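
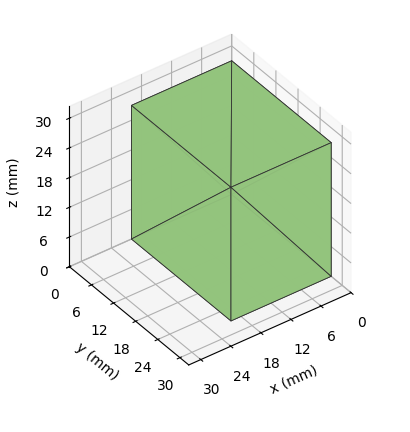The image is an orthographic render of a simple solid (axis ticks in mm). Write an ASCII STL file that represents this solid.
Reading the render: the shape is a rectangular box, roughly 20 × 27 mm footprint and 27 mm tall (dimensions read to the nearest mm from the axis ticks). For the STL, each face is triangulated and given an outward normal.

solid part
  facet normal 0.0000 0.0000 -1.0000
    outer loop
      vertex 20.0 27.0 0.0
      vertex 20.0 0.0 0.0
      vertex 0.0 0.0 0.0
    endloop
  endfacet
  facet normal 0.0000 0.0000 -1.0000
    outer loop
      vertex 0.0 27.0 0.0
      vertex 20.0 27.0 0.0
      vertex 0.0 0.0 0.0
    endloop
  endfacet
  facet normal 0.0000 0.0000 1.0000
    outer loop
      vertex 0.0 0.0 27.0
      vertex 20.0 0.0 27.0
      vertex 20.0 27.0 27.0
    endloop
  endfacet
  facet normal 0.0000 0.0000 1.0000
    outer loop
      vertex 0.0 0.0 27.0
      vertex 20.0 27.0 27.0
      vertex 0.0 27.0 27.0
    endloop
  endfacet
  facet normal 0.0000 -1.0000 0.0000
    outer loop
      vertex 0.0 0.0 0.0
      vertex 20.0 0.0 0.0
      vertex 20.0 0.0 27.0
    endloop
  endfacet
  facet normal 0.0000 -1.0000 0.0000
    outer loop
      vertex 0.0 0.0 0.0
      vertex 20.0 0.0 27.0
      vertex 0.0 0.0 27.0
    endloop
  endfacet
  facet normal 0.0000 1.0000 0.0000
    outer loop
      vertex 20.0 27.0 27.0
      vertex 20.0 27.0 0.0
      vertex 0.0 27.0 0.0
    endloop
  endfacet
  facet normal 0.0000 1.0000 0.0000
    outer loop
      vertex 0.0 27.0 27.0
      vertex 20.0 27.0 27.0
      vertex 0.0 27.0 0.0
    endloop
  endfacet
  facet normal -1.0000 0.0000 0.0000
    outer loop
      vertex 0.0 27.0 27.0
      vertex 0.0 27.0 0.0
      vertex 0.0 0.0 0.0
    endloop
  endfacet
  facet normal -1.0000 0.0000 0.0000
    outer loop
      vertex 0.0 0.0 27.0
      vertex 0.0 27.0 27.0
      vertex 0.0 0.0 0.0
    endloop
  endfacet
  facet normal 1.0000 0.0000 0.0000
    outer loop
      vertex 20.0 0.0 0.0
      vertex 20.0 27.0 0.0
      vertex 20.0 27.0 27.0
    endloop
  endfacet
  facet normal 1.0000 0.0000 0.0000
    outer loop
      vertex 20.0 0.0 0.0
      vertex 20.0 27.0 27.0
      vertex 20.0 0.0 27.0
    endloop
  endfacet
endsolid part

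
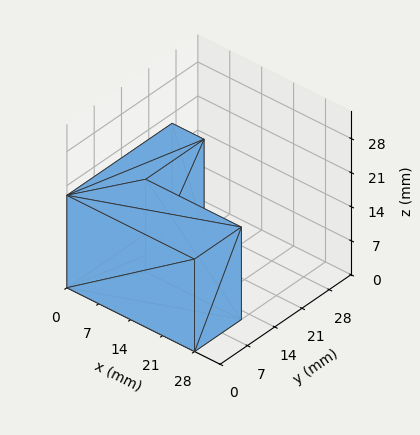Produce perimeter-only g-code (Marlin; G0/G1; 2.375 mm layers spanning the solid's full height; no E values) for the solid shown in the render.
Reading the render: the shape is an L-shaped prism: outer 28 × 27 mm, arm thicknesses ≈ 12 mm (horizontal) and 7 mm (vertical), extruded 19 mm in z (dimensions read to the nearest mm from the axis ticks). For the g-code, the solid's height is divided into equal slices at the stated Δz and each level perimeter traced with G1 moves after a G0 lift.

; perimeter-only toolpath
G21 ; units = mm
G90 ; absolute positioning
G28 ; home
; layer 1
G0 Z2.375
G0 X0.000 Y0.000
G1 X28.000 Y0.000
G1 X28.000 Y12.000
G1 X7.000 Y12.000
G1 X7.000 Y27.000
G1 X0.000 Y27.000
G1 X0.000 Y0.000
; layer 2
G0 Z4.750
G0 X0.000 Y0.000
G1 X28.000 Y0.000
G1 X28.000 Y12.000
G1 X7.000 Y12.000
G1 X7.000 Y27.000
G1 X0.000 Y27.000
G1 X0.000 Y0.000
; layer 3
G0 Z7.125
G0 X0.000 Y0.000
G1 X28.000 Y0.000
G1 X28.000 Y12.000
G1 X7.000 Y12.000
G1 X7.000 Y27.000
G1 X0.000 Y27.000
G1 X0.000 Y0.000
; layer 4
G0 Z9.500
G0 X0.000 Y0.000
G1 X28.000 Y0.000
G1 X28.000 Y12.000
G1 X7.000 Y12.000
G1 X7.000 Y27.000
G1 X0.000 Y27.000
G1 X0.000 Y0.000
; layer 5
G0 Z11.875
G0 X0.000 Y0.000
G1 X28.000 Y0.000
G1 X28.000 Y12.000
G1 X7.000 Y12.000
G1 X7.000 Y27.000
G1 X0.000 Y27.000
G1 X0.000 Y0.000
; layer 6
G0 Z14.250
G0 X0.000 Y0.000
G1 X28.000 Y0.000
G1 X28.000 Y12.000
G1 X7.000 Y12.000
G1 X7.000 Y27.000
G1 X0.000 Y27.000
G1 X0.000 Y0.000
; layer 7
G0 Z16.625
G0 X0.000 Y0.000
G1 X28.000 Y0.000
G1 X28.000 Y12.000
G1 X7.000 Y12.000
G1 X7.000 Y27.000
G1 X0.000 Y27.000
G1 X0.000 Y0.000
; layer 8
G0 Z19.000
G0 X0.000 Y0.000
G1 X28.000 Y0.000
G1 X28.000 Y12.000
G1 X7.000 Y12.000
G1 X7.000 Y27.000
G1 X0.000 Y27.000
G1 X0.000 Y0.000
M2 ; end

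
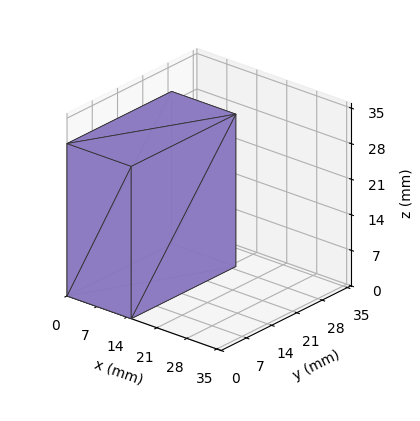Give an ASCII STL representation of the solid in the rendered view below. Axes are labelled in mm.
Reading the render: the shape is a rectangular box, roughly 15 × 29 mm footprint and 30 mm tall (dimensions read to the nearest mm from the axis ticks). For the STL, each face is triangulated and given an outward normal.

solid part
  facet normal 0.0000 0.0000 -1.0000
    outer loop
      vertex 15.0 29.0 0.0
      vertex 15.0 0.0 0.0
      vertex 0.0 0.0 0.0
    endloop
  endfacet
  facet normal 0.0000 0.0000 -1.0000
    outer loop
      vertex 0.0 29.0 0.0
      vertex 15.0 29.0 0.0
      vertex 0.0 0.0 0.0
    endloop
  endfacet
  facet normal 0.0000 0.0000 1.0000
    outer loop
      vertex 0.0 0.0 30.0
      vertex 15.0 0.0 30.0
      vertex 15.0 29.0 30.0
    endloop
  endfacet
  facet normal 0.0000 0.0000 1.0000
    outer loop
      vertex 0.0 0.0 30.0
      vertex 15.0 29.0 30.0
      vertex 0.0 29.0 30.0
    endloop
  endfacet
  facet normal 0.0000 -1.0000 0.0000
    outer loop
      vertex 0.0 0.0 0.0
      vertex 15.0 0.0 0.0
      vertex 15.0 0.0 30.0
    endloop
  endfacet
  facet normal 0.0000 -1.0000 0.0000
    outer loop
      vertex 0.0 0.0 0.0
      vertex 15.0 0.0 30.0
      vertex 0.0 0.0 30.0
    endloop
  endfacet
  facet normal 0.0000 1.0000 0.0000
    outer loop
      vertex 15.0 29.0 30.0
      vertex 15.0 29.0 0.0
      vertex 0.0 29.0 0.0
    endloop
  endfacet
  facet normal 0.0000 1.0000 0.0000
    outer loop
      vertex 0.0 29.0 30.0
      vertex 15.0 29.0 30.0
      vertex 0.0 29.0 0.0
    endloop
  endfacet
  facet normal -1.0000 0.0000 0.0000
    outer loop
      vertex 0.0 29.0 30.0
      vertex 0.0 29.0 0.0
      vertex 0.0 0.0 0.0
    endloop
  endfacet
  facet normal -1.0000 0.0000 0.0000
    outer loop
      vertex 0.0 0.0 30.0
      vertex 0.0 29.0 30.0
      vertex 0.0 0.0 0.0
    endloop
  endfacet
  facet normal 1.0000 0.0000 0.0000
    outer loop
      vertex 15.0 0.0 0.0
      vertex 15.0 29.0 0.0
      vertex 15.0 29.0 30.0
    endloop
  endfacet
  facet normal 1.0000 0.0000 0.0000
    outer loop
      vertex 15.0 0.0 0.0
      vertex 15.0 29.0 30.0
      vertex 15.0 0.0 30.0
    endloop
  endfacet
endsolid part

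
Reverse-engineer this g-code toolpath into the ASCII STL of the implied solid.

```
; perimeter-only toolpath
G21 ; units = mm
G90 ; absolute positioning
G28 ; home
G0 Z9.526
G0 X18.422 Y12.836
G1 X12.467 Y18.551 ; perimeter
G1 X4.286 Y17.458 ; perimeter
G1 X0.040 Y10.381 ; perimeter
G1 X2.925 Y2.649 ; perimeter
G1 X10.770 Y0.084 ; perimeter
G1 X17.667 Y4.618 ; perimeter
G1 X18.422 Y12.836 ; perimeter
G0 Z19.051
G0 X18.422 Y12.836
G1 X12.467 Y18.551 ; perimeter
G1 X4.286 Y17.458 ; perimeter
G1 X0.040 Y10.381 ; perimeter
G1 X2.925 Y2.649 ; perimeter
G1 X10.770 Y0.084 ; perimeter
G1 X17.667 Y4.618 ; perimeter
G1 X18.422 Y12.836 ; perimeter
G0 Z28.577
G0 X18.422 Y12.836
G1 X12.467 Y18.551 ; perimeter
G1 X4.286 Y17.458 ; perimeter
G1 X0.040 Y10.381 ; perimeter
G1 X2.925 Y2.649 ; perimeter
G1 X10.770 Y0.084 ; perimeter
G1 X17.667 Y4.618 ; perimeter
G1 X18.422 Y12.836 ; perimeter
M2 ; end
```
solid part
  facet normal 0.0000 0.0000 -1.0000
    outer loop
      vertex 4.286 17.458 0.000
      vertex 12.467 18.551 0.000
      vertex 18.422 12.836 0.000
    endloop
  endfacet
  facet normal 0.0000 0.0000 -1.0000
    outer loop
      vertex 0.040 10.381 0.000
      vertex 4.286 17.458 0.000
      vertex 18.422 12.836 0.000
    endloop
  endfacet
  facet normal 0.0000 0.0000 -1.0000
    outer loop
      vertex 2.925 2.649 0.000
      vertex 0.040 10.381 0.000
      vertex 18.422 12.836 0.000
    endloop
  endfacet
  facet normal 0.0000 0.0000 -1.0000
    outer loop
      vertex 10.770 0.084 0.000
      vertex 2.925 2.649 0.000
      vertex 18.422 12.836 0.000
    endloop
  endfacet
  facet normal 0.0000 0.0000 -1.0000
    outer loop
      vertex 17.667 4.618 0.000
      vertex 10.770 0.084 0.000
      vertex 18.422 12.836 0.000
    endloop
  endfacet
  facet normal 0.0000 0.0000 1.0000
    outer loop
      vertex 18.422 12.836 28.577
      vertex 12.467 18.551 28.577
      vertex 4.286 17.458 28.577
    endloop
  endfacet
  facet normal 0.0000 0.0000 1.0000
    outer loop
      vertex 18.422 12.836 28.577
      vertex 4.286 17.458 28.577
      vertex 0.040 10.381 28.577
    endloop
  endfacet
  facet normal 0.0000 0.0000 1.0000
    outer loop
      vertex 18.422 12.836 28.577
      vertex 0.040 10.381 28.577
      vertex 2.925 2.649 28.577
    endloop
  endfacet
  facet normal 0.0000 0.0000 1.0000
    outer loop
      vertex 18.422 12.836 28.577
      vertex 2.925 2.649 28.577
      vertex 10.770 0.084 28.577
    endloop
  endfacet
  facet normal 0.0000 0.0000 1.0000
    outer loop
      vertex 18.422 12.836 28.577
      vertex 10.770 0.084 28.577
      vertex 17.667 4.618 28.577
    endloop
  endfacet
  facet normal 0.6924 0.7215 0.0000
    outer loop
      vertex 18.422 12.836 0.000
      vertex 12.467 18.551 0.000
      vertex 12.467 18.551 28.577
    endloop
  endfacet
  facet normal 0.6924 0.7215 0.0000
    outer loop
      vertex 18.422 12.836 0.000
      vertex 12.467 18.551 28.577
      vertex 18.422 12.836 28.577
    endloop
  endfacet
  facet normal -0.1324 0.9912 0.0000
    outer loop
      vertex 12.467 18.551 0.000
      vertex 4.286 17.458 0.000
      vertex 4.286 17.458 28.577
    endloop
  endfacet
  facet normal -0.1324 0.9912 0.0000
    outer loop
      vertex 12.467 18.551 0.000
      vertex 4.286 17.458 28.577
      vertex 12.467 18.551 28.577
    endloop
  endfacet
  facet normal -0.8575 0.5145 0.0000
    outer loop
      vertex 4.286 17.458 0.000
      vertex 0.040 10.381 0.000
      vertex 0.040 10.381 28.577
    endloop
  endfacet
  facet normal -0.8575 0.5145 0.0000
    outer loop
      vertex 4.286 17.458 0.000
      vertex 0.040 10.381 28.577
      vertex 4.286 17.458 28.577
    endloop
  endfacet
  facet normal -0.9369 -0.3496 0.0000
    outer loop
      vertex 0.040 10.381 0.000
      vertex 2.925 2.649 0.000
      vertex 2.925 2.649 28.577
    endloop
  endfacet
  facet normal -0.9369 -0.3496 0.0000
    outer loop
      vertex 0.040 10.381 0.000
      vertex 2.925 2.649 28.577
      vertex 0.040 10.381 28.577
    endloop
  endfacet
  facet normal -0.3108 -0.9505 0.0000
    outer loop
      vertex 2.925 2.649 0.000
      vertex 10.770 0.084 0.000
      vertex 10.770 0.084 28.577
    endloop
  endfacet
  facet normal -0.3108 -0.9505 0.0000
    outer loop
      vertex 2.925 2.649 0.000
      vertex 10.770 0.084 28.577
      vertex 2.925 2.649 28.577
    endloop
  endfacet
  facet normal 0.5493 -0.8356 0.0000
    outer loop
      vertex 10.770 0.084 0.000
      vertex 17.667 4.618 0.000
      vertex 17.667 4.618 28.577
    endloop
  endfacet
  facet normal 0.5493 -0.8356 0.0000
    outer loop
      vertex 10.770 0.084 0.000
      vertex 17.667 4.618 28.577
      vertex 10.770 0.084 28.577
    endloop
  endfacet
  facet normal 0.9958 -0.0915 0.0000
    outer loop
      vertex 17.667 4.618 0.000
      vertex 18.422 12.836 0.000
      vertex 18.422 12.836 28.577
    endloop
  endfacet
  facet normal 0.9958 -0.0915 0.0000
    outer loop
      vertex 17.667 4.618 0.000
      vertex 18.422 12.836 28.577
      vertex 17.667 4.618 28.577
    endloop
  endfacet
endsolid part

The G0 Z moves step by Δz≈9.526 mm. Every layer's G1 loop is the same polygon, so the solid is a straight extrusion of it from z=0 to z≈28.6. Closing with flat bottom and top caps and triangulating gives 24 facets — a regular 7-sided prism (a cylinder approximated with 7 flat sides), circumscribed radius ≈ 9.51 mm, height ≈ 28.6 mm.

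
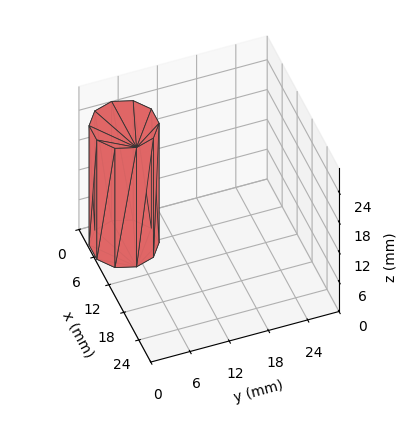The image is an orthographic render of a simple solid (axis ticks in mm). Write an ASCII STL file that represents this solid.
Reading the render: the shape is a regular 10-sided prism (a cylinder approximated with 10 flat sides), circumscribed radius ≈ 5 mm, height ≈ 24 mm (dimensions read to the nearest mm from the axis ticks). For the STL, each face is triangulated and given an outward normal.

solid part
  facet normal 0.0000 0.0000 -1.0000
    outer loop
      vertex 6.55 9.76 0.00
      vertex 9.05 7.94 0.00
      vertex 10.00 5.00 0.00
    endloop
  endfacet
  facet normal 0.0000 0.0000 -1.0000
    outer loop
      vertex 3.45 9.76 0.00
      vertex 6.55 9.76 0.00
      vertex 10.00 5.00 0.00
    endloop
  endfacet
  facet normal 0.0000 0.0000 -1.0000
    outer loop
      vertex 0.95 7.94 0.00
      vertex 3.45 9.76 0.00
      vertex 10.00 5.00 0.00
    endloop
  endfacet
  facet normal 0.0000 0.0000 -1.0000
    outer loop
      vertex 0.00 5.00 0.00
      vertex 0.95 7.94 0.00
      vertex 10.00 5.00 0.00
    endloop
  endfacet
  facet normal 0.0000 0.0000 -1.0000
    outer loop
      vertex 0.95 2.06 0.00
      vertex 0.00 5.00 0.00
      vertex 10.00 5.00 0.00
    endloop
  endfacet
  facet normal 0.0000 0.0000 -1.0000
    outer loop
      vertex 3.45 0.24 0.00
      vertex 0.95 2.06 0.00
      vertex 10.00 5.00 0.00
    endloop
  endfacet
  facet normal 0.0000 0.0000 -1.0000
    outer loop
      vertex 6.55 0.24 0.00
      vertex 3.45 0.24 0.00
      vertex 10.00 5.00 0.00
    endloop
  endfacet
  facet normal 0.0000 0.0000 -1.0000
    outer loop
      vertex 9.05 2.06 0.00
      vertex 6.55 0.24 0.00
      vertex 10.00 5.00 0.00
    endloop
  endfacet
  facet normal 0.0000 0.0000 1.0000
    outer loop
      vertex 10.00 5.00 24.00
      vertex 9.05 7.94 24.00
      vertex 6.55 9.76 24.00
    endloop
  endfacet
  facet normal 0.0000 0.0000 1.0000
    outer loop
      vertex 10.00 5.00 24.00
      vertex 6.55 9.76 24.00
      vertex 3.45 9.76 24.00
    endloop
  endfacet
  facet normal 0.0000 0.0000 1.0000
    outer loop
      vertex 10.00 5.00 24.00
      vertex 3.45 9.76 24.00
      vertex 0.95 7.94 24.00
    endloop
  endfacet
  facet normal 0.0000 0.0000 1.0000
    outer loop
      vertex 10.00 5.00 24.00
      vertex 0.95 7.94 24.00
      vertex 0.00 5.00 24.00
    endloop
  endfacet
  facet normal 0.0000 0.0000 1.0000
    outer loop
      vertex 10.00 5.00 24.00
      vertex 0.00 5.00 24.00
      vertex 0.95 2.06 24.00
    endloop
  endfacet
  facet normal 0.0000 0.0000 1.0000
    outer loop
      vertex 10.00 5.00 24.00
      vertex 0.95 2.06 24.00
      vertex 3.45 0.24 24.00
    endloop
  endfacet
  facet normal 0.0000 0.0000 1.0000
    outer loop
      vertex 10.00 5.00 24.00
      vertex 3.45 0.24 24.00
      vertex 6.55 0.24 24.00
    endloop
  endfacet
  facet normal 0.0000 0.0000 1.0000
    outer loop
      vertex 10.00 5.00 24.00
      vertex 6.55 0.24 24.00
      vertex 9.05 2.06 24.00
    endloop
  endfacet
  facet normal 0.9516 0.3075 0.0000
    outer loop
      vertex 10.00 5.00 0.00
      vertex 9.05 7.94 0.00
      vertex 9.05 7.94 24.00
    endloop
  endfacet
  facet normal 0.9516 0.3075 0.0000
    outer loop
      vertex 10.00 5.00 0.00
      vertex 9.05 7.94 24.00
      vertex 10.00 5.00 24.00
    endloop
  endfacet
  facet normal 0.5886 0.8085 0.0000
    outer loop
      vertex 9.05 7.94 0.00
      vertex 6.55 9.76 0.00
      vertex 6.55 9.76 24.00
    endloop
  endfacet
  facet normal 0.5886 0.8085 0.0000
    outer loop
      vertex 9.05 7.94 0.00
      vertex 6.55 9.76 24.00
      vertex 9.05 7.94 24.00
    endloop
  endfacet
  facet normal 0.0000 1.0000 0.0000
    outer loop
      vertex 6.55 9.76 0.00
      vertex 3.45 9.76 0.00
      vertex 3.45 9.76 24.00
    endloop
  endfacet
  facet normal 0.0000 1.0000 0.0000
    outer loop
      vertex 6.55 9.76 0.00
      vertex 3.45 9.76 24.00
      vertex 6.55 9.76 24.00
    endloop
  endfacet
  facet normal -0.5886 0.8085 0.0000
    outer loop
      vertex 3.45 9.76 0.00
      vertex 0.95 7.94 0.00
      vertex 0.95 7.94 24.00
    endloop
  endfacet
  facet normal -0.5886 0.8085 0.0000
    outer loop
      vertex 3.45 9.76 0.00
      vertex 0.95 7.94 24.00
      vertex 3.45 9.76 24.00
    endloop
  endfacet
  facet normal -0.9516 0.3075 0.0000
    outer loop
      vertex 0.95 7.94 0.00
      vertex 0.00 5.00 0.00
      vertex 0.00 5.00 24.00
    endloop
  endfacet
  facet normal -0.9516 0.3075 0.0000
    outer loop
      vertex 0.95 7.94 0.00
      vertex 0.00 5.00 24.00
      vertex 0.95 7.94 24.00
    endloop
  endfacet
  facet normal -0.9516 -0.3075 0.0000
    outer loop
      vertex 0.00 5.00 0.00
      vertex 0.95 2.06 0.00
      vertex 0.95 2.06 24.00
    endloop
  endfacet
  facet normal -0.9516 -0.3075 0.0000
    outer loop
      vertex 0.00 5.00 0.00
      vertex 0.95 2.06 24.00
      vertex 0.00 5.00 24.00
    endloop
  endfacet
  facet normal -0.5886 -0.8085 0.0000
    outer loop
      vertex 0.95 2.06 0.00
      vertex 3.45 0.24 0.00
      vertex 3.45 0.24 24.00
    endloop
  endfacet
  facet normal -0.5886 -0.8085 0.0000
    outer loop
      vertex 0.95 2.06 0.00
      vertex 3.45 0.24 24.00
      vertex 0.95 2.06 24.00
    endloop
  endfacet
  facet normal 0.0000 -1.0000 0.0000
    outer loop
      vertex 3.45 0.24 0.00
      vertex 6.55 0.24 0.00
      vertex 6.55 0.24 24.00
    endloop
  endfacet
  facet normal 0.0000 -1.0000 0.0000
    outer loop
      vertex 3.45 0.24 0.00
      vertex 6.55 0.24 24.00
      vertex 3.45 0.24 24.00
    endloop
  endfacet
  facet normal 0.5886 -0.8085 0.0000
    outer loop
      vertex 6.55 0.24 0.00
      vertex 9.05 2.06 0.00
      vertex 9.05 2.06 24.00
    endloop
  endfacet
  facet normal 0.5886 -0.8085 0.0000
    outer loop
      vertex 6.55 0.24 0.00
      vertex 9.05 2.06 24.00
      vertex 6.55 0.24 24.00
    endloop
  endfacet
  facet normal 0.9516 -0.3075 0.0000
    outer loop
      vertex 9.05 2.06 0.00
      vertex 10.00 5.00 0.00
      vertex 10.00 5.00 24.00
    endloop
  endfacet
  facet normal 0.9516 -0.3075 0.0000
    outer loop
      vertex 9.05 2.06 0.00
      vertex 10.00 5.00 24.00
      vertex 9.05 2.06 24.00
    endloop
  endfacet
endsolid part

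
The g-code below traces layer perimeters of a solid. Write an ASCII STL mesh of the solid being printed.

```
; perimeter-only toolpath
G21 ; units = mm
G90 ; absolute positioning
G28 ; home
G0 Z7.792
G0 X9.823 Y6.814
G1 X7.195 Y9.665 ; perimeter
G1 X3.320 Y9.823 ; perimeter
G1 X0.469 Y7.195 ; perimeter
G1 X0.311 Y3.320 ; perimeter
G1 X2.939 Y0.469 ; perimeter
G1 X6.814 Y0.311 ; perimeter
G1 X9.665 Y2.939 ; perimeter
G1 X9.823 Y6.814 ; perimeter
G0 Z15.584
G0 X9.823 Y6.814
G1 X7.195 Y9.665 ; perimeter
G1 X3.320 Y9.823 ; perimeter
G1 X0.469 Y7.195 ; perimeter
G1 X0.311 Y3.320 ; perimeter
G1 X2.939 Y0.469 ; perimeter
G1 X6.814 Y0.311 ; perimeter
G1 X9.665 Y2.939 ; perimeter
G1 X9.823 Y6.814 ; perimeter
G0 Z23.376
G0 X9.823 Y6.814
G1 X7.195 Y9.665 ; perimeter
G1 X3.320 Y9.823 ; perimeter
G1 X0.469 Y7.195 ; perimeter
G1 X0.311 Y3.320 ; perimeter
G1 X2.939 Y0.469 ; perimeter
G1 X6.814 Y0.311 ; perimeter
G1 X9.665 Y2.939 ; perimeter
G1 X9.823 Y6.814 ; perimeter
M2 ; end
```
solid part
  facet normal 0.0000 0.0000 -1.0000
    outer loop
      vertex 3.320 9.823 0.000
      vertex 7.195 9.665 0.000
      vertex 9.823 6.814 0.000
    endloop
  endfacet
  facet normal 0.0000 0.0000 -1.0000
    outer loop
      vertex 0.469 7.195 0.000
      vertex 3.320 9.823 0.000
      vertex 9.823 6.814 0.000
    endloop
  endfacet
  facet normal 0.0000 0.0000 -1.0000
    outer loop
      vertex 0.311 3.320 0.000
      vertex 0.469 7.195 0.000
      vertex 9.823 6.814 0.000
    endloop
  endfacet
  facet normal 0.0000 0.0000 -1.0000
    outer loop
      vertex 2.939 0.469 0.000
      vertex 0.311 3.320 0.000
      vertex 9.823 6.814 0.000
    endloop
  endfacet
  facet normal 0.0000 0.0000 -1.0000
    outer loop
      vertex 6.814 0.311 0.000
      vertex 2.939 0.469 0.000
      vertex 9.823 6.814 0.000
    endloop
  endfacet
  facet normal 0.0000 0.0000 -1.0000
    outer loop
      vertex 9.665 2.939 0.000
      vertex 6.814 0.311 0.000
      vertex 9.823 6.814 0.000
    endloop
  endfacet
  facet normal 0.0000 0.0000 1.0000
    outer loop
      vertex 9.823 6.814 23.376
      vertex 7.195 9.665 23.376
      vertex 3.320 9.823 23.376
    endloop
  endfacet
  facet normal 0.0000 0.0000 1.0000
    outer loop
      vertex 9.823 6.814 23.376
      vertex 3.320 9.823 23.376
      vertex 0.469 7.195 23.376
    endloop
  endfacet
  facet normal 0.0000 0.0000 1.0000
    outer loop
      vertex 9.823 6.814 23.376
      vertex 0.469 7.195 23.376
      vertex 0.311 3.320 23.376
    endloop
  endfacet
  facet normal 0.0000 0.0000 1.0000
    outer loop
      vertex 9.823 6.814 23.376
      vertex 0.311 3.320 23.376
      vertex 2.939 0.469 23.376
    endloop
  endfacet
  facet normal 0.0000 0.0000 1.0000
    outer loop
      vertex 9.823 6.814 23.376
      vertex 2.939 0.469 23.376
      vertex 6.814 0.311 23.376
    endloop
  endfacet
  facet normal 0.0000 0.0000 1.0000
    outer loop
      vertex 9.823 6.814 23.376
      vertex 6.814 0.311 23.376
      vertex 9.665 2.939 23.376
    endloop
  endfacet
  facet normal 0.7353 0.6778 0.0000
    outer loop
      vertex 9.823 6.814 0.000
      vertex 7.195 9.665 0.000
      vertex 7.195 9.665 23.376
    endloop
  endfacet
  facet normal 0.7353 0.6778 0.0000
    outer loop
      vertex 9.823 6.814 0.000
      vertex 7.195 9.665 23.376
      vertex 9.823 6.814 23.376
    endloop
  endfacet
  facet normal 0.0407 0.9992 0.0000
    outer loop
      vertex 7.195 9.665 0.000
      vertex 3.320 9.823 0.000
      vertex 3.320 9.823 23.376
    endloop
  endfacet
  facet normal 0.0407 0.9992 0.0000
    outer loop
      vertex 7.195 9.665 0.000
      vertex 3.320 9.823 23.376
      vertex 7.195 9.665 23.376
    endloop
  endfacet
  facet normal -0.6778 0.7353 0.0000
    outer loop
      vertex 3.320 9.823 0.000
      vertex 0.469 7.195 0.000
      vertex 0.469 7.195 23.376
    endloop
  endfacet
  facet normal -0.6778 0.7353 0.0000
    outer loop
      vertex 3.320 9.823 0.000
      vertex 0.469 7.195 23.376
      vertex 3.320 9.823 23.376
    endloop
  endfacet
  facet normal -0.9992 0.0407 0.0000
    outer loop
      vertex 0.469 7.195 0.000
      vertex 0.311 3.320 0.000
      vertex 0.311 3.320 23.376
    endloop
  endfacet
  facet normal -0.9992 0.0407 0.0000
    outer loop
      vertex 0.469 7.195 0.000
      vertex 0.311 3.320 23.376
      vertex 0.469 7.195 23.376
    endloop
  endfacet
  facet normal -0.7353 -0.6778 0.0000
    outer loop
      vertex 0.311 3.320 0.000
      vertex 2.939 0.469 0.000
      vertex 2.939 0.469 23.376
    endloop
  endfacet
  facet normal -0.7353 -0.6778 0.0000
    outer loop
      vertex 0.311 3.320 0.000
      vertex 2.939 0.469 23.376
      vertex 0.311 3.320 23.376
    endloop
  endfacet
  facet normal -0.0407 -0.9992 0.0000
    outer loop
      vertex 2.939 0.469 0.000
      vertex 6.814 0.311 0.000
      vertex 6.814 0.311 23.376
    endloop
  endfacet
  facet normal -0.0407 -0.9992 0.0000
    outer loop
      vertex 2.939 0.469 0.000
      vertex 6.814 0.311 23.376
      vertex 2.939 0.469 23.376
    endloop
  endfacet
  facet normal 0.6778 -0.7353 0.0000
    outer loop
      vertex 6.814 0.311 0.000
      vertex 9.665 2.939 0.000
      vertex 9.665 2.939 23.376
    endloop
  endfacet
  facet normal 0.6778 -0.7353 0.0000
    outer loop
      vertex 6.814 0.311 0.000
      vertex 9.665 2.939 23.376
      vertex 6.814 0.311 23.376
    endloop
  endfacet
  facet normal 0.9992 -0.0407 0.0000
    outer loop
      vertex 9.665 2.939 0.000
      vertex 9.823 6.814 0.000
      vertex 9.823 6.814 23.376
    endloop
  endfacet
  facet normal 0.9992 -0.0407 0.0000
    outer loop
      vertex 9.665 2.939 0.000
      vertex 9.823 6.814 23.376
      vertex 9.665 2.939 23.376
    endloop
  endfacet
endsolid part

The G0 Z moves step by Δz≈7.792 mm. Every layer's G1 loop is the same polygon, so the solid is a straight extrusion of it from z=0 to z≈23.4. Closing with flat bottom and top caps and triangulating gives 28 facets — a regular 8-sided prism (a cylinder approximated with 8 flat sides), circumscribed radius ≈ 5.07 mm, height ≈ 23.4 mm.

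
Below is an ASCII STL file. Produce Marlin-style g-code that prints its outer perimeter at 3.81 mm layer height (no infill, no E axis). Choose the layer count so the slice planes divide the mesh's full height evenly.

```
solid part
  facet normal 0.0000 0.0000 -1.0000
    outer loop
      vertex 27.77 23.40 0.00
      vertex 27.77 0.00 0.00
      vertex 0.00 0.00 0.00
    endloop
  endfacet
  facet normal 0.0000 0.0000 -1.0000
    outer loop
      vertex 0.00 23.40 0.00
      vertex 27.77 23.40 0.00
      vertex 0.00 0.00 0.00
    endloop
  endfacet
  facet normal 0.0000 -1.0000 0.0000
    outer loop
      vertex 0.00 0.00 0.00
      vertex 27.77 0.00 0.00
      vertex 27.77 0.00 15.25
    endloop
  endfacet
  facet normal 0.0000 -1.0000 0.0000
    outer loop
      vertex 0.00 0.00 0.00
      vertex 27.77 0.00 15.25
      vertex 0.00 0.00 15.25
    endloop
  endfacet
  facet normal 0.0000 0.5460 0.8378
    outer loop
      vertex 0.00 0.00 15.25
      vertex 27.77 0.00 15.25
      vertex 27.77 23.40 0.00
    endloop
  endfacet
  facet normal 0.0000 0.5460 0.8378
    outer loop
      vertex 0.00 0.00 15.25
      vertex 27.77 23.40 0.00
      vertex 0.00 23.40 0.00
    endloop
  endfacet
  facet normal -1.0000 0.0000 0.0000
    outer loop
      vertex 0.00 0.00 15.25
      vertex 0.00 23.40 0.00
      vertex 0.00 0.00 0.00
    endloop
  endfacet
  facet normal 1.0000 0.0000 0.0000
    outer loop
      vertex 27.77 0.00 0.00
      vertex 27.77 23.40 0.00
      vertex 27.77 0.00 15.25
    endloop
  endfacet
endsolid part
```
; perimeter-only toolpath
G21 ; units = mm
G90 ; absolute positioning
G28 ; home
; layer 1
G0 Z3.81
G0 X0.00 Y0.00
G1 X27.77 Y0.00
G1 X27.77 Y17.55
G1 X0.00 Y17.55
G1 X0.00 Y0.00
; layer 2
G0 Z7.62
G0 X0.00 Y0.00
G1 X27.77 Y0.00
G1 X27.77 Y11.70
G1 X0.00 Y11.70
G1 X0.00 Y0.00
; layer 3
G0 Z11.44
G0 X0.00 Y0.00
G1 X27.77 Y0.00
G1 X27.77 Y5.85
G1 X0.00 Y5.85
G1 X0.00 Y0.00
M2 ; end

The solid is a wedge (ramp): 27.8 × 23.4 mm base, rising to 15.2 mm along the y=0 edge and sloping linearly to z=0 at y=23.4. Slicing at Δz = 3.81 mm — 4 equal slices spanning the solid's height, so layer i sits at z = i·h/4 — gives 3 non-empty perimeters. Each is a 4-segment closed polygon; G0 lifts to the layer z and rapids to the start vertex, then G1 traces the edges. The cross-section shrinks linearly with z (the slice at the apex is degenerate and omitted).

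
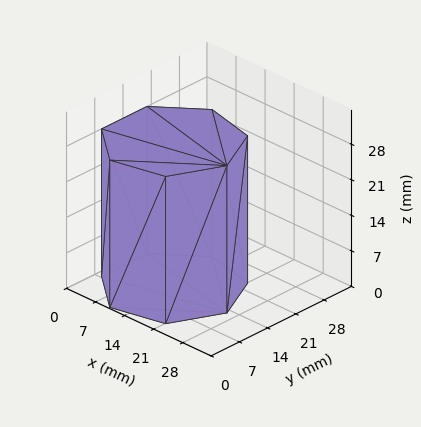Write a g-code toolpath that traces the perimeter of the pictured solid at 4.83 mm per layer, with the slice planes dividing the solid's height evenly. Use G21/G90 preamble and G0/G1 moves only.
Reading the render: the shape is a regular 7-sided prism (a cylinder approximated with 7 flat sides), circumscribed radius ≈ 13 mm, height ≈ 29 mm (dimensions read to the nearest mm from the axis ticks). For the g-code, the solid's height is divided into equal slices at the stated Δz and each level perimeter traced with G1 moves after a G0 lift.

; perimeter-only toolpath
G21 ; units = mm
G90 ; absolute positioning
G28 ; home
; layer 1
G0 Z4.83
G0 X26.00 Y13.00
G1 X21.11 Y23.16
G1 X10.11 Y25.67
G1 X1.29 Y18.64
G1 X1.29 Y7.36
G1 X10.11 Y0.33
G1 X21.11 Y2.84
G1 X26.00 Y13.00
; layer 2
G0 Z9.67
G0 X26.00 Y13.00
G1 X21.11 Y23.16
G1 X10.11 Y25.67
G1 X1.29 Y18.64
G1 X1.29 Y7.36
G1 X10.11 Y0.33
G1 X21.11 Y2.84
G1 X26.00 Y13.00
; layer 3
G0 Z14.50
G0 X26.00 Y13.00
G1 X21.11 Y23.16
G1 X10.11 Y25.67
G1 X1.29 Y18.64
G1 X1.29 Y7.36
G1 X10.11 Y0.33
G1 X21.11 Y2.84
G1 X26.00 Y13.00
; layer 4
G0 Z19.33
G0 X26.00 Y13.00
G1 X21.11 Y23.16
G1 X10.11 Y25.67
G1 X1.29 Y18.64
G1 X1.29 Y7.36
G1 X10.11 Y0.33
G1 X21.11 Y2.84
G1 X26.00 Y13.00
; layer 5
G0 Z24.17
G0 X26.00 Y13.00
G1 X21.11 Y23.16
G1 X10.11 Y25.67
G1 X1.29 Y18.64
G1 X1.29 Y7.36
G1 X10.11 Y0.33
G1 X21.11 Y2.84
G1 X26.00 Y13.00
; layer 6
G0 Z29.00
G0 X26.00 Y13.00
G1 X21.11 Y23.16
G1 X10.11 Y25.67
G1 X1.29 Y18.64
G1 X1.29 Y7.36
G1 X10.11 Y0.33
G1 X21.11 Y2.84
G1 X26.00 Y13.00
M2 ; end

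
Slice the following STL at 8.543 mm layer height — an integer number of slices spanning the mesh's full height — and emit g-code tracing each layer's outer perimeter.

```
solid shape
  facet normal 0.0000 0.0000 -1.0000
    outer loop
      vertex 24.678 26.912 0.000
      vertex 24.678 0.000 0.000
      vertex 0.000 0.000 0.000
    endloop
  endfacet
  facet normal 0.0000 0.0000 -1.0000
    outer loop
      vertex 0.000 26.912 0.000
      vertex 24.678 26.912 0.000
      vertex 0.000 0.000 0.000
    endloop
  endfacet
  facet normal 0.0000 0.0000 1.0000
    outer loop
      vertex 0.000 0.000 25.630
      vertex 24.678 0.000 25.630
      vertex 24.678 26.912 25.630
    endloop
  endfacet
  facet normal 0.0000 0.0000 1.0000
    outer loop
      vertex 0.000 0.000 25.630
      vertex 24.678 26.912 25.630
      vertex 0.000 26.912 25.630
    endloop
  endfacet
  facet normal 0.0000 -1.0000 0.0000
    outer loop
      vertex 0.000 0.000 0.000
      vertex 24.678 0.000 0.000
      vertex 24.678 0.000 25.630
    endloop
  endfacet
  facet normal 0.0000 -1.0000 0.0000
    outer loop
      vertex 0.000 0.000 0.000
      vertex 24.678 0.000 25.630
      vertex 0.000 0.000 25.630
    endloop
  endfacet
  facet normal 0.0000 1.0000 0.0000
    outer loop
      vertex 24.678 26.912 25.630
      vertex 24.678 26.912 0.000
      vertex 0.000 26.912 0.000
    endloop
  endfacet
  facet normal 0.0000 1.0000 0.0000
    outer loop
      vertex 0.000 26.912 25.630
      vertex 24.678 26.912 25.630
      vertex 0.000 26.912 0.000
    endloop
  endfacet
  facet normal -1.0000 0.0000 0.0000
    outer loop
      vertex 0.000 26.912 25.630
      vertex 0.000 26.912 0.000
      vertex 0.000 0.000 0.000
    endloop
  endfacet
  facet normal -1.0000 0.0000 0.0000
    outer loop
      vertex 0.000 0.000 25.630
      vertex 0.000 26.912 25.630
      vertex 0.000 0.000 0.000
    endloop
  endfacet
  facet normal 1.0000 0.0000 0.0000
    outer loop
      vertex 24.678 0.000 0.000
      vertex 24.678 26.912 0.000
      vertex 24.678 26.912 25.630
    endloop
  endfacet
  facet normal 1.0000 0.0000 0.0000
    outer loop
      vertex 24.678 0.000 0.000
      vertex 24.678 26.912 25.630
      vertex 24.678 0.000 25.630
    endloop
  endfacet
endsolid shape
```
; perimeter-only toolpath
G21 ; units = mm
G90 ; absolute positioning
G28 ; home
; layer 1
G0 Z8.543
G0 X0.000 Y0.000
G1 X24.678 Y0.000
G1 X24.678 Y26.912
G1 X0.000 Y26.912
G1 X0.000 Y0.000
; layer 2
G0 Z17.087
G0 X0.000 Y0.000
G1 X24.678 Y0.000
G1 X24.678 Y26.912
G1 X0.000 Y26.912
G1 X0.000 Y0.000
; layer 3
G0 Z25.630
G0 X0.000 Y0.000
G1 X24.678 Y0.000
G1 X24.678 Y26.912
G1 X0.000 Y26.912
G1 X0.000 Y0.000
M2 ; end

The solid is a rectangular box, roughly 24.7 × 26.9 mm footprint and 25.6 mm tall. Slicing at Δz = 8.543 mm — 3 equal slices spanning the solid's height, so layer i sits at z = i·h/3 — gives 3 non-empty perimeters. Each is a 4-segment closed polygon; G0 lifts to the layer z and rapids to the start vertex, then G1 traces the edges.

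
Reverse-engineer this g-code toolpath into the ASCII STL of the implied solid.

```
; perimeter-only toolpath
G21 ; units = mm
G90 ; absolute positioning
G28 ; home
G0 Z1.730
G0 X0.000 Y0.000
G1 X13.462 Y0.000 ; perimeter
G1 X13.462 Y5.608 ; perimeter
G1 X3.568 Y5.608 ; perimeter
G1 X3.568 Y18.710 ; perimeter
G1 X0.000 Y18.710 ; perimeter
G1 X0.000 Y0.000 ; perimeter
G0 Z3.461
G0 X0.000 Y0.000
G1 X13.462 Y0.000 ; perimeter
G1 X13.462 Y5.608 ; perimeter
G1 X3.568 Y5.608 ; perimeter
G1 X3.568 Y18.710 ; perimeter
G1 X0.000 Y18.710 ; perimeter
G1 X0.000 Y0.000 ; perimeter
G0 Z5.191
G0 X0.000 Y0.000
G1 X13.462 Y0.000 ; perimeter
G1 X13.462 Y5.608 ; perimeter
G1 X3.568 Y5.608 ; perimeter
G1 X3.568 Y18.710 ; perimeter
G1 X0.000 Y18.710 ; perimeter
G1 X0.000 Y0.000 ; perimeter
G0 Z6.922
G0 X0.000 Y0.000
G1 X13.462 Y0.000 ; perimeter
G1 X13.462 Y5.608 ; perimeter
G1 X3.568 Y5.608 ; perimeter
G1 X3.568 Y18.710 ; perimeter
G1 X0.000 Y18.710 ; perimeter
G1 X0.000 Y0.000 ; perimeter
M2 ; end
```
solid part
  facet normal 0.0000 0.0000 -1.0000
    outer loop
      vertex 13.462 5.608 0.000
      vertex 13.462 0.000 0.000
      vertex 0.000 0.000 0.000
    endloop
  endfacet
  facet normal 0.0000 0.0000 -1.0000
    outer loop
      vertex 3.568 5.608 0.000
      vertex 13.462 5.608 0.000
      vertex 0.000 0.000 0.000
    endloop
  endfacet
  facet normal 0.0000 0.0000 -1.0000
    outer loop
      vertex 3.568 18.710 0.000
      vertex 3.568 5.608 0.000
      vertex 0.000 0.000 0.000
    endloop
  endfacet
  facet normal 0.0000 0.0000 -1.0000
    outer loop
      vertex 0.000 18.710 0.000
      vertex 3.568 18.710 0.000
      vertex 0.000 0.000 0.000
    endloop
  endfacet
  facet normal 0.0000 0.0000 1.0000
    outer loop
      vertex 0.000 0.000 6.922
      vertex 13.462 0.000 6.922
      vertex 13.462 5.608 6.922
    endloop
  endfacet
  facet normal 0.0000 0.0000 1.0000
    outer loop
      vertex 0.000 0.000 6.922
      vertex 13.462 5.608 6.922
      vertex 3.568 5.608 6.922
    endloop
  endfacet
  facet normal 0.0000 0.0000 1.0000
    outer loop
      vertex 0.000 0.000 6.922
      vertex 3.568 5.608 6.922
      vertex 3.568 18.710 6.922
    endloop
  endfacet
  facet normal 0.0000 0.0000 1.0000
    outer loop
      vertex 0.000 0.000 6.922
      vertex 3.568 18.710 6.922
      vertex 0.000 18.710 6.922
    endloop
  endfacet
  facet normal 0.0000 -1.0000 0.0000
    outer loop
      vertex 0.000 0.000 0.000
      vertex 13.462 0.000 0.000
      vertex 13.462 0.000 6.922
    endloop
  endfacet
  facet normal 0.0000 -1.0000 0.0000
    outer loop
      vertex 0.000 0.000 0.000
      vertex 13.462 0.000 6.922
      vertex 0.000 0.000 6.922
    endloop
  endfacet
  facet normal 1.0000 0.0000 0.0000
    outer loop
      vertex 13.462 0.000 0.000
      vertex 13.462 5.608 0.000
      vertex 13.462 5.608 6.922
    endloop
  endfacet
  facet normal 1.0000 0.0000 0.0000
    outer loop
      vertex 13.462 0.000 0.000
      vertex 13.462 5.608 6.922
      vertex 13.462 0.000 6.922
    endloop
  endfacet
  facet normal 0.0000 1.0000 0.0000
    outer loop
      vertex 13.462 5.608 0.000
      vertex 3.568 5.608 0.000
      vertex 3.568 5.608 6.922
    endloop
  endfacet
  facet normal 0.0000 1.0000 0.0000
    outer loop
      vertex 13.462 5.608 0.000
      vertex 3.568 5.608 6.922
      vertex 13.462 5.608 6.922
    endloop
  endfacet
  facet normal 1.0000 0.0000 0.0000
    outer loop
      vertex 3.568 5.608 0.000
      vertex 3.568 18.710 0.000
      vertex 3.568 18.710 6.922
    endloop
  endfacet
  facet normal 1.0000 0.0000 0.0000
    outer loop
      vertex 3.568 5.608 0.000
      vertex 3.568 18.710 6.922
      vertex 3.568 5.608 6.922
    endloop
  endfacet
  facet normal 0.0000 1.0000 0.0000
    outer loop
      vertex 3.568 18.710 0.000
      vertex 0.000 18.710 0.000
      vertex 0.000 18.710 6.922
    endloop
  endfacet
  facet normal 0.0000 1.0000 0.0000
    outer loop
      vertex 3.568 18.710 0.000
      vertex 0.000 18.710 6.922
      vertex 3.568 18.710 6.922
    endloop
  endfacet
  facet normal -1.0000 0.0000 0.0000
    outer loop
      vertex 0.000 18.710 0.000
      vertex 0.000 0.000 0.000
      vertex 0.000 0.000 6.922
    endloop
  endfacet
  facet normal -1.0000 0.0000 0.0000
    outer loop
      vertex 0.000 18.710 0.000
      vertex 0.000 0.000 6.922
      vertex 0.000 18.710 6.922
    endloop
  endfacet
endsolid part

The G0 Z moves step by Δz≈1.730 mm. Every layer's G1 loop is the same polygon, so the solid is a straight extrusion of it from z=0 to z≈6.92. Closing with flat bottom and top caps and triangulating gives 20 facets — an L-shaped prism: outer 13.5 × 18.7 mm, arm thicknesses ≈ 5.61 mm (horizontal) and 3.57 mm (vertical), extruded 6.92 mm in z.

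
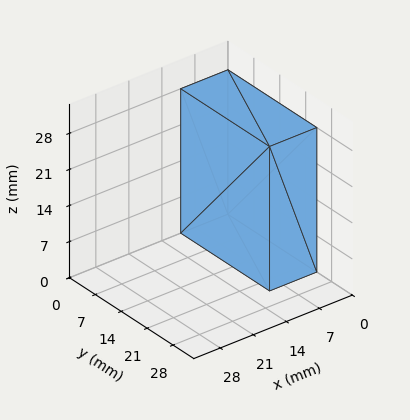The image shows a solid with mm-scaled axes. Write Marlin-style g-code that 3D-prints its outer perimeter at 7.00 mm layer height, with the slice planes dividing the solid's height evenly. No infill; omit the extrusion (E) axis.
Reading the render: the shape is a rectangular box, roughly 10 × 24 mm footprint and 28 mm tall (dimensions read to the nearest mm from the axis ticks). For the g-code, the solid's height is divided into equal slices at the stated Δz and each level perimeter traced with G1 moves after a G0 lift.

; perimeter-only toolpath
G21 ; units = mm
G90 ; absolute positioning
G28 ; home
; layer 1
G0 Z7.00
G0 X0.00 Y0.00
G1 X10.00 Y0.00
G1 X10.00 Y24.00
G1 X0.00 Y24.00
G1 X0.00 Y0.00
; layer 2
G0 Z14.00
G0 X0.00 Y0.00
G1 X10.00 Y0.00
G1 X10.00 Y24.00
G1 X0.00 Y24.00
G1 X0.00 Y0.00
; layer 3
G0 Z21.00
G0 X0.00 Y0.00
G1 X10.00 Y0.00
G1 X10.00 Y24.00
G1 X0.00 Y24.00
G1 X0.00 Y0.00
; layer 4
G0 Z28.00
G0 X0.00 Y0.00
G1 X10.00 Y0.00
G1 X10.00 Y24.00
G1 X0.00 Y24.00
G1 X0.00 Y0.00
M2 ; end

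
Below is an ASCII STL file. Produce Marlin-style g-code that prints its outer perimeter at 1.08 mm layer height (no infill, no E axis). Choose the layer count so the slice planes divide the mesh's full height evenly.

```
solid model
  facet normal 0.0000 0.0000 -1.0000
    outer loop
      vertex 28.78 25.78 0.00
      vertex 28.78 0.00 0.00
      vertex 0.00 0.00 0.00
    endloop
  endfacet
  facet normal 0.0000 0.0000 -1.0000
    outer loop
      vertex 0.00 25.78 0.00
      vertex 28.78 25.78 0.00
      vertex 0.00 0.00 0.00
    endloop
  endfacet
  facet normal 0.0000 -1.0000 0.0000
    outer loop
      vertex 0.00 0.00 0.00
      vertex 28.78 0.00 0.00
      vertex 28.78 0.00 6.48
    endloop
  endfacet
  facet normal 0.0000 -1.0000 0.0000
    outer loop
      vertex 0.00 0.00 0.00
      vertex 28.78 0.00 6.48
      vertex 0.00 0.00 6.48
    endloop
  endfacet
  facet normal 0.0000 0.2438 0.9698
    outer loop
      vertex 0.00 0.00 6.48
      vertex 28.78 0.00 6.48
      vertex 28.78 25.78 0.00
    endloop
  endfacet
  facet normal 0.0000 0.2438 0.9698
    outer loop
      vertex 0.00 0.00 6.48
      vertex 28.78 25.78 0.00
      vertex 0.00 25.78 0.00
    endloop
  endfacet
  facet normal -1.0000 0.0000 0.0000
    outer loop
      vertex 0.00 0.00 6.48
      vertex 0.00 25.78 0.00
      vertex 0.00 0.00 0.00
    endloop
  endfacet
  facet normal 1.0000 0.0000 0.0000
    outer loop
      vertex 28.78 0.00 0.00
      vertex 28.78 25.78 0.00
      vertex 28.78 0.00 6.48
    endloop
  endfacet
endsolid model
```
; perimeter-only toolpath
G21 ; units = mm
G90 ; absolute positioning
G28 ; home
; layer 1
G0 Z1.08
G0 X0.00 Y0.00
G1 X28.78 Y0.00
G1 X28.78 Y21.48
G1 X0.00 Y21.48
G1 X0.00 Y0.00
; layer 2
G0 Z2.16
G0 X0.00 Y0.00
G1 X28.78 Y0.00
G1 X28.78 Y17.19
G1 X0.00 Y17.19
G1 X0.00 Y0.00
; layer 3
G0 Z3.24
G0 X0.00 Y0.00
G1 X28.78 Y0.00
G1 X28.78 Y12.89
G1 X0.00 Y12.89
G1 X0.00 Y0.00
; layer 4
G0 Z4.32
G0 X0.00 Y0.00
G1 X28.78 Y0.00
G1 X28.78 Y8.59
G1 X0.00 Y8.59
G1 X0.00 Y0.00
; layer 5
G0 Z5.40
G0 X0.00 Y0.00
G1 X28.78 Y0.00
G1 X28.78 Y4.30
G1 X0.00 Y4.30
G1 X0.00 Y0.00
M2 ; end

The solid is a wedge (ramp): 28.8 × 25.8 mm base, rising to 6.48 mm along the y=0 edge and sloping linearly to z=0 at y=25.8. Slicing at Δz = 1.08 mm — 6 equal slices spanning the solid's height, so layer i sits at z = i·h/6 — gives 5 non-empty perimeters. Each is a 4-segment closed polygon; G0 lifts to the layer z and rapids to the start vertex, then G1 traces the edges. The cross-section shrinks linearly with z (the slice at the apex is degenerate and omitted).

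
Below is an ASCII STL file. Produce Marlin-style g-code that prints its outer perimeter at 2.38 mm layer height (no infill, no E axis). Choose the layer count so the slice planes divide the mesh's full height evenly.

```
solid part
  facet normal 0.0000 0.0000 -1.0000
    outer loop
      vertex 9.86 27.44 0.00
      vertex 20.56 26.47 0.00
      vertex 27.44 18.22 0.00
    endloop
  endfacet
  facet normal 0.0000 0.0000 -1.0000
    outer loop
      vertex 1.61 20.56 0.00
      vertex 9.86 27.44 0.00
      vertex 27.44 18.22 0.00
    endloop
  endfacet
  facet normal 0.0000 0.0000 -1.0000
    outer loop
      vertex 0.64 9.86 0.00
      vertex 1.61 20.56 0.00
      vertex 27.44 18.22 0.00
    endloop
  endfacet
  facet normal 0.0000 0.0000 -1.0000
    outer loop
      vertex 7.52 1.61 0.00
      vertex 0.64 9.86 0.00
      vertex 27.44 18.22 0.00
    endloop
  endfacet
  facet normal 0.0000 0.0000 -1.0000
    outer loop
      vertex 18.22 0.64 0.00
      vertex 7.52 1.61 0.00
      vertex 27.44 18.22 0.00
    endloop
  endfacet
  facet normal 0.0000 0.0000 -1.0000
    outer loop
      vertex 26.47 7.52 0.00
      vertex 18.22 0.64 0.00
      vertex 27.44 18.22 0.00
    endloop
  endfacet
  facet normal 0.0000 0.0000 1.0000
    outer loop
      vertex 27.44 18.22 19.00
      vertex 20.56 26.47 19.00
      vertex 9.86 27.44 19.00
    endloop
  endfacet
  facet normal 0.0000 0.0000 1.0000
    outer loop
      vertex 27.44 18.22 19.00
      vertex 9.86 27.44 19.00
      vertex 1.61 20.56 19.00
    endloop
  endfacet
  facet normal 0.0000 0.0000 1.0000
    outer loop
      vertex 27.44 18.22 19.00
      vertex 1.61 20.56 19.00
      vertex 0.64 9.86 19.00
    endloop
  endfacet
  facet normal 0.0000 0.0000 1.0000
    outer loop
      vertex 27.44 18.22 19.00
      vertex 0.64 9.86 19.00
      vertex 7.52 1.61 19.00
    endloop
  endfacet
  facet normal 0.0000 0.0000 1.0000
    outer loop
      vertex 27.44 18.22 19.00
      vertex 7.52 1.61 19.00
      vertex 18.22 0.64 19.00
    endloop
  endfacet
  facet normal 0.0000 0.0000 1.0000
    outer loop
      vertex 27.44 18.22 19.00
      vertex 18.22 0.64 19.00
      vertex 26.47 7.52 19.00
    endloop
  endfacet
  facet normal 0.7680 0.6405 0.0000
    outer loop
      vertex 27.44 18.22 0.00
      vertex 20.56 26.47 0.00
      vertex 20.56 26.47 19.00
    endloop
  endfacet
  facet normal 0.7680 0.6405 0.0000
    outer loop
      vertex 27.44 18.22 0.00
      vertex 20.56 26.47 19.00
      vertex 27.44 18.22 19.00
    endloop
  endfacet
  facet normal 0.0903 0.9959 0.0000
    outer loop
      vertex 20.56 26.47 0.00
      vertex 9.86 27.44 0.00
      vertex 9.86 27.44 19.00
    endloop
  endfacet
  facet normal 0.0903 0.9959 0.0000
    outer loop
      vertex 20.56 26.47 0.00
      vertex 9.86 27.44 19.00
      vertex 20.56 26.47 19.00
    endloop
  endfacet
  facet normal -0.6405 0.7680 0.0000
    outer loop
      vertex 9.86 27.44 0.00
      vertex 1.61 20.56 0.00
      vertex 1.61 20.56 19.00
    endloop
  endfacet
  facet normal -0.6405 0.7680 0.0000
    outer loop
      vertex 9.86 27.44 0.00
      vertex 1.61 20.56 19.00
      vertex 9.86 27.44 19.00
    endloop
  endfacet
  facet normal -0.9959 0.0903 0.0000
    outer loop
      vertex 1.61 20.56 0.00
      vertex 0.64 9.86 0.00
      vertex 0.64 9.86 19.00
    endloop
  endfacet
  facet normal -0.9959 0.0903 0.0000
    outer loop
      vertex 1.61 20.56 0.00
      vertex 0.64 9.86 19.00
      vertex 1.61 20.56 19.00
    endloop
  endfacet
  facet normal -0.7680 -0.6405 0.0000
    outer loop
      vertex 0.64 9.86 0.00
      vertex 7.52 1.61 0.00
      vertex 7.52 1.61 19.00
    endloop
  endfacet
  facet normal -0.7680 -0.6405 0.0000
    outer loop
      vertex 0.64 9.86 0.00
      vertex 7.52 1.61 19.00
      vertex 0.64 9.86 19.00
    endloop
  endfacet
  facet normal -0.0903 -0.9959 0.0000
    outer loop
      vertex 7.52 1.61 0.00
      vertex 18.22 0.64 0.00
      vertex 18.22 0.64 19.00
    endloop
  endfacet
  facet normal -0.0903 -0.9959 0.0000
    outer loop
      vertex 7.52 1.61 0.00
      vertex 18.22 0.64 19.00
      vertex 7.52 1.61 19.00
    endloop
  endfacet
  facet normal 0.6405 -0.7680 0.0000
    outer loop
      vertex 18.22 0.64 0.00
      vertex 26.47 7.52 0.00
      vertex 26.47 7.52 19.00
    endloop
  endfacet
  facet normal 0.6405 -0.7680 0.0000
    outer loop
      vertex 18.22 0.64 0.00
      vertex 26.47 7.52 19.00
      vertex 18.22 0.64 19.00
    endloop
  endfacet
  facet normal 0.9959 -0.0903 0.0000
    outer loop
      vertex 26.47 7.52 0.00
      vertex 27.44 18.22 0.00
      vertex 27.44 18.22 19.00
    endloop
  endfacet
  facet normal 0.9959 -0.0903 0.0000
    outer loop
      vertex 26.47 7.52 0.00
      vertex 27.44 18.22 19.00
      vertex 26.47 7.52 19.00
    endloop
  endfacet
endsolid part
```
; perimeter-only toolpath
G21 ; units = mm
G90 ; absolute positioning
G28 ; home
; layer 1
G0 Z2.38
G0 X27.44 Y18.22
G1 X20.56 Y26.47
G1 X9.86 Y27.44
G1 X1.61 Y20.56
G1 X0.64 Y9.86
G1 X7.52 Y1.61
G1 X18.22 Y0.64
G1 X26.47 Y7.52
G1 X27.44 Y18.22
; layer 2
G0 Z4.75
G0 X27.44 Y18.22
G1 X20.56 Y26.47
G1 X9.86 Y27.44
G1 X1.61 Y20.56
G1 X0.64 Y9.86
G1 X7.52 Y1.61
G1 X18.22 Y0.64
G1 X26.47 Y7.52
G1 X27.44 Y18.22
; layer 3
G0 Z7.12
G0 X27.44 Y18.22
G1 X20.56 Y26.47
G1 X9.86 Y27.44
G1 X1.61 Y20.56
G1 X0.64 Y9.86
G1 X7.52 Y1.61
G1 X18.22 Y0.64
G1 X26.47 Y7.52
G1 X27.44 Y18.22
; layer 4
G0 Z9.50
G0 X27.44 Y18.22
G1 X20.56 Y26.47
G1 X9.86 Y27.44
G1 X1.61 Y20.56
G1 X0.64 Y9.86
G1 X7.52 Y1.61
G1 X18.22 Y0.64
G1 X26.47 Y7.52
G1 X27.44 Y18.22
; layer 5
G0 Z11.88
G0 X27.44 Y18.22
G1 X20.56 Y26.47
G1 X9.86 Y27.44
G1 X1.61 Y20.56
G1 X0.64 Y9.86
G1 X7.52 Y1.61
G1 X18.22 Y0.64
G1 X26.47 Y7.52
G1 X27.44 Y18.22
; layer 6
G0 Z14.25
G0 X27.44 Y18.22
G1 X20.56 Y26.47
G1 X9.86 Y27.44
G1 X1.61 Y20.56
G1 X0.64 Y9.86
G1 X7.52 Y1.61
G1 X18.22 Y0.64
G1 X26.47 Y7.52
G1 X27.44 Y18.22
; layer 7
G0 Z16.62
G0 X27.44 Y18.22
G1 X20.56 Y26.47
G1 X9.86 Y27.44
G1 X1.61 Y20.56
G1 X0.64 Y9.86
G1 X7.52 Y1.61
G1 X18.22 Y0.64
G1 X26.47 Y7.52
G1 X27.44 Y18.22
; layer 8
G0 Z19.00
G0 X27.44 Y18.22
G1 X20.56 Y26.47
G1 X9.86 Y27.44
G1 X1.61 Y20.56
G1 X0.64 Y9.86
G1 X7.52 Y1.61
G1 X18.22 Y0.64
G1 X26.47 Y7.52
G1 X27.44 Y18.22
M2 ; end

The solid is a regular 8-sided prism (a cylinder approximated with 8 flat sides), circumscribed radius ≈ 14 mm, height ≈ 19 mm. Slicing at Δz = 2.38 mm — 8 equal slices spanning the solid's height, so layer i sits at z = i·h/8 — gives 8 non-empty perimeters. Each is a 8-segment closed polygon; G0 lifts to the layer z and rapids to the start vertex, then G1 traces the edges.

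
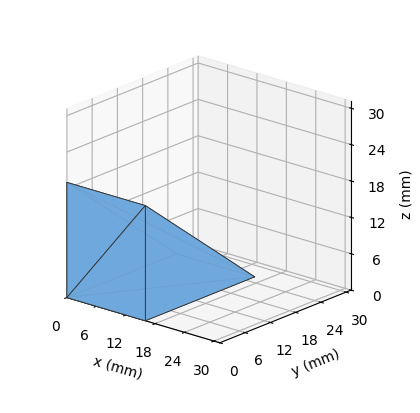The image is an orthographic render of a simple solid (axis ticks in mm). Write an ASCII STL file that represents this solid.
Reading the render: the shape is a wedge (ramp): 16 × 26 mm base, rising to 19 mm along the y=0 edge and sloping linearly to z=0 at y=26 (dimensions read to the nearest mm from the axis ticks). For the STL, each face is triangulated and given an outward normal.

solid part
  facet normal 0.0000 0.0000 -1.0000
    outer loop
      vertex 16.0 26.0 0.0
      vertex 16.0 0.0 0.0
      vertex 0.0 0.0 0.0
    endloop
  endfacet
  facet normal 0.0000 0.0000 -1.0000
    outer loop
      vertex 0.0 26.0 0.0
      vertex 16.0 26.0 0.0
      vertex 0.0 0.0 0.0
    endloop
  endfacet
  facet normal 0.0000 -1.0000 0.0000
    outer loop
      vertex 0.0 0.0 0.0
      vertex 16.0 0.0 0.0
      vertex 16.0 0.0 19.0
    endloop
  endfacet
  facet normal 0.0000 -1.0000 0.0000
    outer loop
      vertex 0.0 0.0 0.0
      vertex 16.0 0.0 19.0
      vertex 0.0 0.0 19.0
    endloop
  endfacet
  facet normal 0.0000 0.5900 0.8074
    outer loop
      vertex 0.0 0.0 19.0
      vertex 16.0 0.0 19.0
      vertex 16.0 26.0 0.0
    endloop
  endfacet
  facet normal 0.0000 0.5900 0.8074
    outer loop
      vertex 0.0 0.0 19.0
      vertex 16.0 26.0 0.0
      vertex 0.0 26.0 0.0
    endloop
  endfacet
  facet normal -1.0000 0.0000 0.0000
    outer loop
      vertex 0.0 0.0 19.0
      vertex 0.0 26.0 0.0
      vertex 0.0 0.0 0.0
    endloop
  endfacet
  facet normal 1.0000 0.0000 0.0000
    outer loop
      vertex 16.0 0.0 0.0
      vertex 16.0 26.0 0.0
      vertex 16.0 0.0 19.0
    endloop
  endfacet
endsolid part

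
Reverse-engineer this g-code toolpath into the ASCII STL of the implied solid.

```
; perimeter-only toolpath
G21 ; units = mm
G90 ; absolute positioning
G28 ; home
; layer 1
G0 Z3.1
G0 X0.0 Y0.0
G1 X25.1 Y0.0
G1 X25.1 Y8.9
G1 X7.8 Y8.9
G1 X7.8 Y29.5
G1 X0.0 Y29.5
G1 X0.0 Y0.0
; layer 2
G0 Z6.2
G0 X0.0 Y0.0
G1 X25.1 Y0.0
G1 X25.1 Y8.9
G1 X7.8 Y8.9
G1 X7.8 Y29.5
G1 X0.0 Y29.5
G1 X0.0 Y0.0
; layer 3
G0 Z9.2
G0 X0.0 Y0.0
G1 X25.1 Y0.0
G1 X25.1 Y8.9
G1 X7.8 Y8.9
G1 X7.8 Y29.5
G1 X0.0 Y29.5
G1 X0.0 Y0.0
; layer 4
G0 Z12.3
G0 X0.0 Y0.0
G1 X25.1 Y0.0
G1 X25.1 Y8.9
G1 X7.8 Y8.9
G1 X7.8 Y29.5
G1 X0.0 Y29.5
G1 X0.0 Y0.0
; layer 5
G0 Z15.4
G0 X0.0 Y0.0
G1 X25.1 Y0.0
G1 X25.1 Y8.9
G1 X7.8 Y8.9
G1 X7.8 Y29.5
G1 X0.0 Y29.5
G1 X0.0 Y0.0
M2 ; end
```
solid part
  facet normal 0.0000 0.0000 -1.0000
    outer loop
      vertex 25.1 8.9 0.0
      vertex 25.1 0.0 0.0
      vertex 0.0 0.0 0.0
    endloop
  endfacet
  facet normal 0.0000 0.0000 -1.0000
    outer loop
      vertex 7.8 8.9 0.0
      vertex 25.1 8.9 0.0
      vertex 0.0 0.0 0.0
    endloop
  endfacet
  facet normal 0.0000 0.0000 -1.0000
    outer loop
      vertex 7.8 29.5 0.0
      vertex 7.8 8.9 0.0
      vertex 0.0 0.0 0.0
    endloop
  endfacet
  facet normal 0.0000 0.0000 -1.0000
    outer loop
      vertex 0.0 29.5 0.0
      vertex 7.8 29.5 0.0
      vertex 0.0 0.0 0.0
    endloop
  endfacet
  facet normal 0.0000 0.0000 1.0000
    outer loop
      vertex 0.0 0.0 15.4
      vertex 25.1 0.0 15.4
      vertex 25.1 8.9 15.4
    endloop
  endfacet
  facet normal 0.0000 0.0000 1.0000
    outer loop
      vertex 0.0 0.0 15.4
      vertex 25.1 8.9 15.4
      vertex 7.8 8.9 15.4
    endloop
  endfacet
  facet normal 0.0000 0.0000 1.0000
    outer loop
      vertex 0.0 0.0 15.4
      vertex 7.8 8.9 15.4
      vertex 7.8 29.5 15.4
    endloop
  endfacet
  facet normal 0.0000 0.0000 1.0000
    outer loop
      vertex 0.0 0.0 15.4
      vertex 7.8 29.5 15.4
      vertex 0.0 29.5 15.4
    endloop
  endfacet
  facet normal 0.0000 -1.0000 0.0000
    outer loop
      vertex 0.0 0.0 0.0
      vertex 25.1 0.0 0.0
      vertex 25.1 0.0 15.4
    endloop
  endfacet
  facet normal 0.0000 -1.0000 0.0000
    outer loop
      vertex 0.0 0.0 0.0
      vertex 25.1 0.0 15.4
      vertex 0.0 0.0 15.4
    endloop
  endfacet
  facet normal 1.0000 0.0000 0.0000
    outer loop
      vertex 25.1 0.0 0.0
      vertex 25.1 8.9 0.0
      vertex 25.1 8.9 15.4
    endloop
  endfacet
  facet normal 1.0000 0.0000 0.0000
    outer loop
      vertex 25.1 0.0 0.0
      vertex 25.1 8.9 15.4
      vertex 25.1 0.0 15.4
    endloop
  endfacet
  facet normal 0.0000 1.0000 0.0000
    outer loop
      vertex 25.1 8.9 0.0
      vertex 7.8 8.9 0.0
      vertex 7.8 8.9 15.4
    endloop
  endfacet
  facet normal 0.0000 1.0000 0.0000
    outer loop
      vertex 25.1 8.9 0.0
      vertex 7.8 8.9 15.4
      vertex 25.1 8.9 15.4
    endloop
  endfacet
  facet normal 1.0000 0.0000 0.0000
    outer loop
      vertex 7.8 8.9 0.0
      vertex 7.8 29.5 0.0
      vertex 7.8 29.5 15.4
    endloop
  endfacet
  facet normal 1.0000 0.0000 0.0000
    outer loop
      vertex 7.8 8.9 0.0
      vertex 7.8 29.5 15.4
      vertex 7.8 8.9 15.4
    endloop
  endfacet
  facet normal 0.0000 1.0000 0.0000
    outer loop
      vertex 7.8 29.5 0.0
      vertex 0.0 29.5 0.0
      vertex 0.0 29.5 15.4
    endloop
  endfacet
  facet normal 0.0000 1.0000 0.0000
    outer loop
      vertex 7.8 29.5 0.0
      vertex 0.0 29.5 15.4
      vertex 7.8 29.5 15.4
    endloop
  endfacet
  facet normal -1.0000 0.0000 0.0000
    outer loop
      vertex 0.0 29.5 0.0
      vertex 0.0 0.0 0.0
      vertex 0.0 0.0 15.4
    endloop
  endfacet
  facet normal -1.0000 0.0000 0.0000
    outer loop
      vertex 0.0 29.5 0.0
      vertex 0.0 0.0 15.4
      vertex 0.0 29.5 15.4
    endloop
  endfacet
endsolid part

The G0 Z moves step by Δz≈3.1 mm. Every layer's G1 loop is the same polygon, so the solid is a straight extrusion of it from z=0 to z≈15.4. Closing with flat bottom and top caps and triangulating gives 20 facets — an L-shaped prism: outer 25.1 × 29.5 mm, arm thicknesses ≈ 8.9 mm (horizontal) and 7.8 mm (vertical), extruded 15.4 mm in z.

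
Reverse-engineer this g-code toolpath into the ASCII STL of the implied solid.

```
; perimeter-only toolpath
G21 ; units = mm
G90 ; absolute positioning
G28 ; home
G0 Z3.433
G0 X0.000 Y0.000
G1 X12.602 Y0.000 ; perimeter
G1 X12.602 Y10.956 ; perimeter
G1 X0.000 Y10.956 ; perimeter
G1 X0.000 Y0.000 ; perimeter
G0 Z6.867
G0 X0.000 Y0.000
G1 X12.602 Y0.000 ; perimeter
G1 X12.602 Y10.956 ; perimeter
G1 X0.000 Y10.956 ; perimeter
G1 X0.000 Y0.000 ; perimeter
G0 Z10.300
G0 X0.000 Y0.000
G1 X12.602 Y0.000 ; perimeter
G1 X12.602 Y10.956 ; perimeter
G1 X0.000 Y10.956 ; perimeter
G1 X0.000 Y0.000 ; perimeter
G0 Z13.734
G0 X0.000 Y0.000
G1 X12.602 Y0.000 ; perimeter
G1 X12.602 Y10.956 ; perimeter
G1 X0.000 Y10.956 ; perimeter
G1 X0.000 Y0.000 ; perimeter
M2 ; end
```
solid part
  facet normal 0.0000 0.0000 -1.0000
    outer loop
      vertex 12.602 10.956 0.000
      vertex 12.602 0.000 0.000
      vertex 0.000 0.000 0.000
    endloop
  endfacet
  facet normal 0.0000 0.0000 -1.0000
    outer loop
      vertex 0.000 10.956 0.000
      vertex 12.602 10.956 0.000
      vertex 0.000 0.000 0.000
    endloop
  endfacet
  facet normal 0.0000 0.0000 1.0000
    outer loop
      vertex 0.000 0.000 13.734
      vertex 12.602 0.000 13.734
      vertex 12.602 10.956 13.734
    endloop
  endfacet
  facet normal 0.0000 0.0000 1.0000
    outer loop
      vertex 0.000 0.000 13.734
      vertex 12.602 10.956 13.734
      vertex 0.000 10.956 13.734
    endloop
  endfacet
  facet normal 0.0000 -1.0000 0.0000
    outer loop
      vertex 0.000 0.000 0.000
      vertex 12.602 0.000 0.000
      vertex 12.602 0.000 13.734
    endloop
  endfacet
  facet normal 0.0000 -1.0000 0.0000
    outer loop
      vertex 0.000 0.000 0.000
      vertex 12.602 0.000 13.734
      vertex 0.000 0.000 13.734
    endloop
  endfacet
  facet normal 0.0000 1.0000 0.0000
    outer loop
      vertex 12.602 10.956 13.734
      vertex 12.602 10.956 0.000
      vertex 0.000 10.956 0.000
    endloop
  endfacet
  facet normal 0.0000 1.0000 0.0000
    outer loop
      vertex 0.000 10.956 13.734
      vertex 12.602 10.956 13.734
      vertex 0.000 10.956 0.000
    endloop
  endfacet
  facet normal -1.0000 0.0000 0.0000
    outer loop
      vertex 0.000 10.956 13.734
      vertex 0.000 10.956 0.000
      vertex 0.000 0.000 0.000
    endloop
  endfacet
  facet normal -1.0000 0.0000 0.0000
    outer loop
      vertex 0.000 0.000 13.734
      vertex 0.000 10.956 13.734
      vertex 0.000 0.000 0.000
    endloop
  endfacet
  facet normal 1.0000 0.0000 0.0000
    outer loop
      vertex 12.602 0.000 0.000
      vertex 12.602 10.956 0.000
      vertex 12.602 10.956 13.734
    endloop
  endfacet
  facet normal 1.0000 0.0000 0.0000
    outer loop
      vertex 12.602 0.000 0.000
      vertex 12.602 10.956 13.734
      vertex 12.602 0.000 13.734
    endloop
  endfacet
endsolid part

The G0 Z moves step by Δz≈3.433 mm. Every layer's G1 loop is the same polygon, so the solid is a straight extrusion of it from z=0 to z≈13.7. Closing with flat bottom and top caps and triangulating gives 12 facets — a rectangular box, roughly 12.6 × 11 mm footprint and 13.7 mm tall.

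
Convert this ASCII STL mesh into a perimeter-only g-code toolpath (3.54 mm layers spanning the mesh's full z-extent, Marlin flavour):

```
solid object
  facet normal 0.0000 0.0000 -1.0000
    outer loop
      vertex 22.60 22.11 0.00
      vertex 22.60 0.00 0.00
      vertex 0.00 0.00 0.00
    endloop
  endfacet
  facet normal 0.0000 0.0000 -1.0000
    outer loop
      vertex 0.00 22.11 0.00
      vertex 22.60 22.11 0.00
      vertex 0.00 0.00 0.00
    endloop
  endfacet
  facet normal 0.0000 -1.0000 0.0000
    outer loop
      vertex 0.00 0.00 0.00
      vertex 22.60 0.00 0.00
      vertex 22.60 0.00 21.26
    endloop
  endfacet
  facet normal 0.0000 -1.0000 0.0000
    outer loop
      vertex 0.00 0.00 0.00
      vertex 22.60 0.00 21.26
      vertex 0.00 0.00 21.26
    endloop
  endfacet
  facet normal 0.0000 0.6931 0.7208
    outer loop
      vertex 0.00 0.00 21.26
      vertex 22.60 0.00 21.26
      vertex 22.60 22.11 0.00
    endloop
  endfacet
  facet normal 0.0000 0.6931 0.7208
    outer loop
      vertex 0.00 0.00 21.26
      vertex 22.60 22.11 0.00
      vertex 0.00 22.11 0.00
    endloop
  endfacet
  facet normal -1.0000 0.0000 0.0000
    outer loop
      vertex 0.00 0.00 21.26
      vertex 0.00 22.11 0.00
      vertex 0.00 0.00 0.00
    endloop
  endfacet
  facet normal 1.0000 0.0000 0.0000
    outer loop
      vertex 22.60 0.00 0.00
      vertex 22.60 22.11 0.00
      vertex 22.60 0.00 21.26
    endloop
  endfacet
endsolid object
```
; perimeter-only toolpath
G21 ; units = mm
G90 ; absolute positioning
G28 ; home
; layer 1
G0 Z3.54
G0 X0.00 Y0.00
G1 X22.60 Y0.00
G1 X22.60 Y18.43
G1 X0.00 Y18.43
G1 X0.00 Y0.00
; layer 2
G0 Z7.09
G0 X0.00 Y0.00
G1 X22.60 Y0.00
G1 X22.60 Y14.74
G1 X0.00 Y14.74
G1 X0.00 Y0.00
; layer 3
G0 Z10.63
G0 X0.00 Y0.00
G1 X22.60 Y0.00
G1 X22.60 Y11.05
G1 X0.00 Y11.05
G1 X0.00 Y0.00
; layer 4
G0 Z14.17
G0 X0.00 Y0.00
G1 X22.60 Y0.00
G1 X22.60 Y7.37
G1 X0.00 Y7.37
G1 X0.00 Y0.00
; layer 5
G0 Z17.72
G0 X0.00 Y0.00
G1 X22.60 Y0.00
G1 X22.60 Y3.68
G1 X0.00 Y3.68
G1 X0.00 Y0.00
M2 ; end

The solid is a wedge (ramp): 22.6 × 22.1 mm base, rising to 21.3 mm along the y=0 edge and sloping linearly to z=0 at y=22.1. Slicing at Δz = 3.54 mm — 6 equal slices spanning the solid's height, so layer i sits at z = i·h/6 — gives 5 non-empty perimeters. Each is a 4-segment closed polygon; G0 lifts to the layer z and rapids to the start vertex, then G1 traces the edges. The cross-section shrinks linearly with z (the slice at the apex is degenerate and omitted).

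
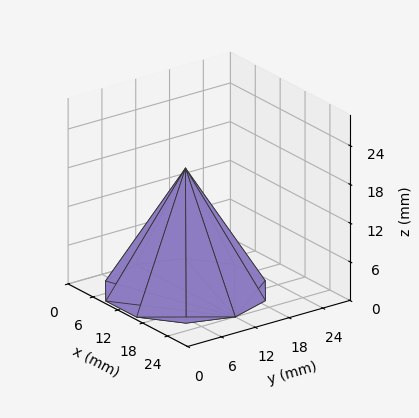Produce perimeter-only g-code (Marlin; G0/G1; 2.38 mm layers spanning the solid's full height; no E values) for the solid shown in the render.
Reading the render: the shape is a regular 10-sided pyramid, base circumscribed radius ≈ 12 mm, apex at z ≈ 19 mm (dimensions read to the nearest mm from the axis ticks). For the g-code, the solid's height is divided into equal slices at the stated Δz and each level perimeter traced with G1 moves after a G0 lift.

; perimeter-only toolpath
G21 ; units = mm
G90 ; absolute positioning
G28 ; home
; layer 1
G0 Z2.38
G0 X22.50 Y12.00
G1 X20.50 Y18.17
G1 X15.25 Y21.98
G1 X8.75 Y21.98
G1 X3.50 Y18.17
G1 X1.50 Y12.00
G1 X3.50 Y5.83
G1 X8.75 Y2.02
G1 X15.25 Y2.02
G1 X20.50 Y5.83
G1 X22.50 Y12.00
; layer 2
G0 Z4.75
G0 X21.00 Y12.00
G1 X19.28 Y17.29
G1 X14.78 Y20.56
G1 X9.22 Y20.56
G1 X4.72 Y17.29
G1 X3.00 Y12.00
G1 X4.72 Y6.71
G1 X9.22 Y3.44
G1 X14.78 Y3.44
G1 X19.28 Y6.71
G1 X21.00 Y12.00
; layer 3
G0 Z7.12
G0 X19.50 Y12.00
G1 X18.07 Y16.41
G1 X14.32 Y19.13
G1 X9.68 Y19.13
G1 X5.93 Y16.41
G1 X4.50 Y12.00
G1 X5.93 Y7.59
G1 X9.68 Y4.87
G1 X14.32 Y4.87
G1 X18.07 Y7.59
G1 X19.50 Y12.00
; layer 4
G0 Z9.50
G0 X18.00 Y12.00
G1 X16.86 Y15.53
G1 X13.86 Y17.70
G1 X10.14 Y17.70
G1 X7.14 Y15.53
G1 X6.00 Y12.00
G1 X7.14 Y8.47
G1 X10.14 Y6.29
G1 X13.86 Y6.29
G1 X16.86 Y8.47
G1 X18.00 Y12.00
; layer 5
G0 Z11.88
G0 X16.50 Y12.00
G1 X15.64 Y14.64
G1 X13.39 Y16.28
G1 X10.61 Y16.28
G1 X8.36 Y14.64
G1 X7.50 Y12.00
G1 X8.36 Y9.36
G1 X10.61 Y7.72
G1 X13.39 Y7.72
G1 X15.64 Y9.36
G1 X16.50 Y12.00
; layer 6
G0 Z14.25
G0 X15.00 Y12.00
G1 X14.43 Y13.76
G1 X12.93 Y14.85
G1 X11.07 Y14.85
G1 X9.57 Y13.76
G1 X9.00 Y12.00
G1 X9.57 Y10.24
G1 X11.07 Y9.15
G1 X12.93 Y9.15
G1 X14.43 Y10.24
G1 X15.00 Y12.00
; layer 7
G0 Z16.62
G0 X13.50 Y12.00
G1 X13.21 Y12.88
G1 X12.46 Y13.43
G1 X11.54 Y13.43
G1 X10.79 Y12.88
G1 X10.50 Y12.00
G1 X10.79 Y11.12
G1 X11.54 Y10.57
G1 X12.46 Y10.57
G1 X13.21 Y11.12
G1 X13.50 Y12.00
M2 ; end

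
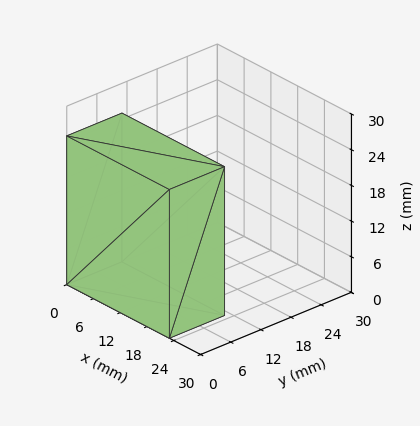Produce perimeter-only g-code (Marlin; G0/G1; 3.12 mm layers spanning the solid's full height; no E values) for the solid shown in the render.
Reading the render: the shape is a rectangular box, roughly 23 × 11 mm footprint and 25 mm tall (dimensions read to the nearest mm from the axis ticks). For the g-code, the solid's height is divided into equal slices at the stated Δz and each level perimeter traced with G1 moves after a G0 lift.

; perimeter-only toolpath
G21 ; units = mm
G90 ; absolute positioning
G28 ; home
; layer 1
G0 Z3.12
G0 X0.00 Y0.00
G1 X23.00 Y0.00
G1 X23.00 Y11.00
G1 X0.00 Y11.00
G1 X0.00 Y0.00
; layer 2
G0 Z6.25
G0 X0.00 Y0.00
G1 X23.00 Y0.00
G1 X23.00 Y11.00
G1 X0.00 Y11.00
G1 X0.00 Y0.00
; layer 3
G0 Z9.38
G0 X0.00 Y0.00
G1 X23.00 Y0.00
G1 X23.00 Y11.00
G1 X0.00 Y11.00
G1 X0.00 Y0.00
; layer 4
G0 Z12.50
G0 X0.00 Y0.00
G1 X23.00 Y0.00
G1 X23.00 Y11.00
G1 X0.00 Y11.00
G1 X0.00 Y0.00
; layer 5
G0 Z15.62
G0 X0.00 Y0.00
G1 X23.00 Y0.00
G1 X23.00 Y11.00
G1 X0.00 Y11.00
G1 X0.00 Y0.00
; layer 6
G0 Z18.75
G0 X0.00 Y0.00
G1 X23.00 Y0.00
G1 X23.00 Y11.00
G1 X0.00 Y11.00
G1 X0.00 Y0.00
; layer 7
G0 Z21.88
G0 X0.00 Y0.00
G1 X23.00 Y0.00
G1 X23.00 Y11.00
G1 X0.00 Y11.00
G1 X0.00 Y0.00
; layer 8
G0 Z25.00
G0 X0.00 Y0.00
G1 X23.00 Y0.00
G1 X23.00 Y11.00
G1 X0.00 Y11.00
G1 X0.00 Y0.00
M2 ; end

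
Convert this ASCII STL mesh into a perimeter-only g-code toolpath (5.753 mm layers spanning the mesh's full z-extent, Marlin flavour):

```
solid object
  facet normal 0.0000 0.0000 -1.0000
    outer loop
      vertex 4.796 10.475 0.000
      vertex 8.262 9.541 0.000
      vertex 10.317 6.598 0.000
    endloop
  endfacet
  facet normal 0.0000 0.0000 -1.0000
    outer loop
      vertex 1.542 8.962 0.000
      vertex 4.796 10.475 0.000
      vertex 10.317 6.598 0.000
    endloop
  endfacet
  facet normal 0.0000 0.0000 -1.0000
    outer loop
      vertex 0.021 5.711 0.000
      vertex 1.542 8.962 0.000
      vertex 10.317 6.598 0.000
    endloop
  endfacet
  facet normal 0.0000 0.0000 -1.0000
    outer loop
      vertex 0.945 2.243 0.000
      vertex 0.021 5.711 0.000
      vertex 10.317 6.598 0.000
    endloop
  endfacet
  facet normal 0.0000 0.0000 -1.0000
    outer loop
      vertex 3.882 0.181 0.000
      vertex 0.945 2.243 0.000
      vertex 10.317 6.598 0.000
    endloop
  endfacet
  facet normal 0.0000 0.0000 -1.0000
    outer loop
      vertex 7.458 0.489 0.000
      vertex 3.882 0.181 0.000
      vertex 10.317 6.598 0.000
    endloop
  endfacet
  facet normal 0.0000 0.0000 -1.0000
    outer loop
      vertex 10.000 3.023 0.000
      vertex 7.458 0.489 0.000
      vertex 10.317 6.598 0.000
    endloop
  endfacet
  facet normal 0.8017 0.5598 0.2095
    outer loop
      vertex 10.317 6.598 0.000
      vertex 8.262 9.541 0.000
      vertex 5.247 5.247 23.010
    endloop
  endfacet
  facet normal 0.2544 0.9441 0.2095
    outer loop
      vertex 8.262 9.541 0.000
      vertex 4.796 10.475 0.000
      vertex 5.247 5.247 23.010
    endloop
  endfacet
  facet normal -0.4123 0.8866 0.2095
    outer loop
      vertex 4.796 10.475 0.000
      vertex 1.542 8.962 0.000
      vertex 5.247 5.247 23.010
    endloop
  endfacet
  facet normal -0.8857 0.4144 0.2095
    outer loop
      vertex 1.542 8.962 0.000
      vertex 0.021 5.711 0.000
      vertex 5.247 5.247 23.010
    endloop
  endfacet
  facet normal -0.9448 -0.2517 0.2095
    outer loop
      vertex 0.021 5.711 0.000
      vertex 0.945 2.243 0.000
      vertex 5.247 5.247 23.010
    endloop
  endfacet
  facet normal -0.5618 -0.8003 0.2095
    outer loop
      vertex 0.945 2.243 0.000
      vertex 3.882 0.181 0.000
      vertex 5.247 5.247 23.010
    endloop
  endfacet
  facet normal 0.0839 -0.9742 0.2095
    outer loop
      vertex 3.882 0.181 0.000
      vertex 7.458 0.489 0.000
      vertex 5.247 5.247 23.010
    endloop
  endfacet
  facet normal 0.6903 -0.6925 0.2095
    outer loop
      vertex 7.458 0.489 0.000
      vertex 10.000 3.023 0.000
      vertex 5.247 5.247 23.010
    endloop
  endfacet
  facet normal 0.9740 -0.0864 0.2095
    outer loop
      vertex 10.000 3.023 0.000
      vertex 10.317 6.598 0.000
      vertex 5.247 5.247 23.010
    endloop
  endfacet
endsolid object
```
; perimeter-only toolpath
G21 ; units = mm
G90 ; absolute positioning
G28 ; home
; layer 1
G0 Z5.753
G0 X9.050 Y6.260
G1 X7.508 Y8.468
G1 X4.909 Y9.168
G1 X2.468 Y8.033
G1 X1.327 Y5.595
G1 X2.021 Y2.994
G1 X4.223 Y1.448
G1 X6.905 Y1.679
G1 X8.812 Y3.579
G1 X9.050 Y6.260
; layer 2
G0 Z11.505
G0 X7.782 Y5.922
G1 X6.755 Y7.394
G1 X5.021 Y7.861
G1 X3.394 Y7.104
G1 X2.634 Y5.479
G1 X3.096 Y3.745
G1 X4.564 Y2.714
G1 X6.353 Y2.868
G1 X7.623 Y4.135
G1 X7.782 Y5.922
; layer 3
G0 Z17.258
G0 X6.514 Y5.585
G1 X6.001 Y6.321
G1 X5.134 Y6.554
G1 X4.321 Y6.176
G1 X3.941 Y5.363
G1 X4.171 Y4.496
G1 X4.906 Y3.980
G1 X5.800 Y4.058
G1 X6.435 Y4.691
G1 X6.514 Y5.585
M2 ; end

The solid is a regular 9-sided pyramid, base circumscribed radius ≈ 5.25 mm, apex at z ≈ 23 mm. Slicing at Δz = 5.753 mm — 4 equal slices spanning the solid's height, so layer i sits at z = i·h/4 — gives 3 non-empty perimeters. Each is a 9-segment closed polygon; G0 lifts to the layer z and rapids to the start vertex, then G1 traces the edges. The cross-section shrinks linearly with z (the slice at the apex is degenerate and omitted).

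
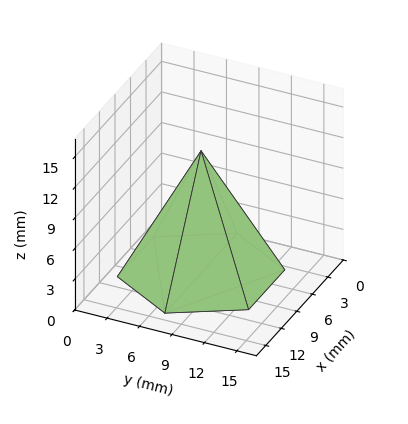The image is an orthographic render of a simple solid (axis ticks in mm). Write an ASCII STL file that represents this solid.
Reading the render: the shape is a regular 6-sided pyramid, base circumscribed radius ≈ 7 mm, apex at z ≈ 12 mm (dimensions read to the nearest mm from the axis ticks). For the STL, each face is triangulated and given an outward normal.

solid part
  facet normal 0.0000 0.0000 -1.0000
    outer loop
      vertex 3.500 13.062 0.000
      vertex 10.500 13.062 0.000
      vertex 14.000 7.000 0.000
    endloop
  endfacet
  facet normal 0.0000 0.0000 -1.0000
    outer loop
      vertex 0.000 7.000 0.000
      vertex 3.500 13.062 0.000
      vertex 14.000 7.000 0.000
    endloop
  endfacet
  facet normal 0.0000 0.0000 -1.0000
    outer loop
      vertex 3.500 0.938 0.000
      vertex 0.000 7.000 0.000
      vertex 14.000 7.000 0.000
    endloop
  endfacet
  facet normal 0.0000 0.0000 -1.0000
    outer loop
      vertex 10.500 0.938 0.000
      vertex 3.500 0.938 0.000
      vertex 14.000 7.000 0.000
    endloop
  endfacet
  facet normal 0.7730 0.4463 0.4509
    outer loop
      vertex 14.000 7.000 0.000
      vertex 10.500 13.062 0.000
      vertex 7.000 7.000 12.000
    endloop
  endfacet
  facet normal 0.0000 0.8926 0.4509
    outer loop
      vertex 10.500 13.062 0.000
      vertex 3.500 13.062 0.000
      vertex 7.000 7.000 12.000
    endloop
  endfacet
  facet normal -0.7730 0.4463 0.4509
    outer loop
      vertex 3.500 13.062 0.000
      vertex 0.000 7.000 0.000
      vertex 7.000 7.000 12.000
    endloop
  endfacet
  facet normal -0.7730 -0.4463 0.4509
    outer loop
      vertex 0.000 7.000 0.000
      vertex 3.500 0.938 0.000
      vertex 7.000 7.000 12.000
    endloop
  endfacet
  facet normal 0.0000 -0.8926 0.4509
    outer loop
      vertex 3.500 0.938 0.000
      vertex 10.500 0.938 0.000
      vertex 7.000 7.000 12.000
    endloop
  endfacet
  facet normal 0.7730 -0.4463 0.4509
    outer loop
      vertex 10.500 0.938 0.000
      vertex 14.000 7.000 0.000
      vertex 7.000 7.000 12.000
    endloop
  endfacet
endsolid part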